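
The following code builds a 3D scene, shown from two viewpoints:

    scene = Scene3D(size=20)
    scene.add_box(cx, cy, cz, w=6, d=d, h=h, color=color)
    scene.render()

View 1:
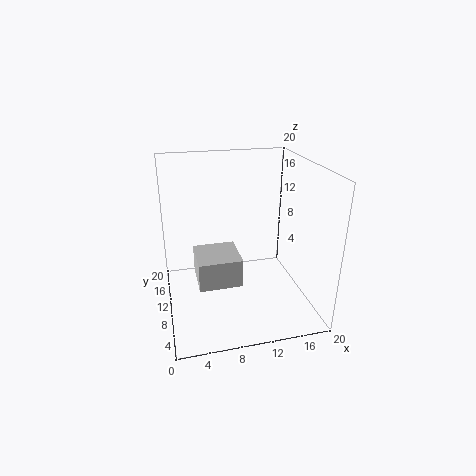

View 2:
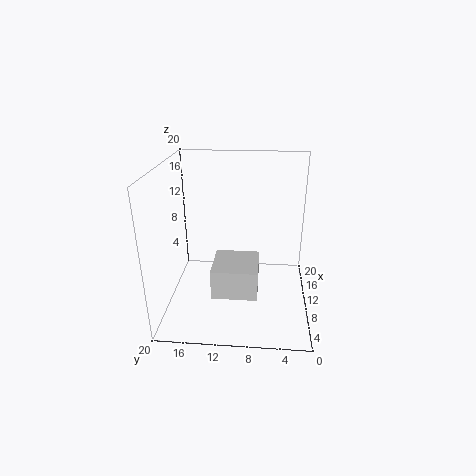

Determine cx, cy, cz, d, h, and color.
cx = 4
cy = 7
cz = 4
d = 6
h = 4
color = 'lightgray'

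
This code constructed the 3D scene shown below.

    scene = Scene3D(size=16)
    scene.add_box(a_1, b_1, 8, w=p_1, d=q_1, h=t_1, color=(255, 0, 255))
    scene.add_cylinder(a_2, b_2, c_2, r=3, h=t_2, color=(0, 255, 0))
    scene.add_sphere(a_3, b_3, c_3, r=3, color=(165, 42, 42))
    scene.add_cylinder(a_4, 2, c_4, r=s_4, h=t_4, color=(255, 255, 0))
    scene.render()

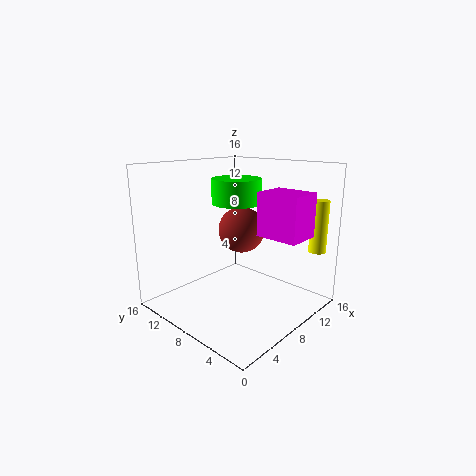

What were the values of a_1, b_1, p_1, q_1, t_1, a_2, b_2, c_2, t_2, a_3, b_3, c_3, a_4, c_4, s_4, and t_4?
a_1 = 10; b_1 = 2; p_1 = 4; q_1 = 5; t_1 = 5; a_2 = 11; b_2 = 11; c_2 = 11; t_2 = 3; a_3 = 13; b_3 = 12; c_3 = 7; a_4 = 15; c_4 = 6; s_4 = 1; t_4 = 6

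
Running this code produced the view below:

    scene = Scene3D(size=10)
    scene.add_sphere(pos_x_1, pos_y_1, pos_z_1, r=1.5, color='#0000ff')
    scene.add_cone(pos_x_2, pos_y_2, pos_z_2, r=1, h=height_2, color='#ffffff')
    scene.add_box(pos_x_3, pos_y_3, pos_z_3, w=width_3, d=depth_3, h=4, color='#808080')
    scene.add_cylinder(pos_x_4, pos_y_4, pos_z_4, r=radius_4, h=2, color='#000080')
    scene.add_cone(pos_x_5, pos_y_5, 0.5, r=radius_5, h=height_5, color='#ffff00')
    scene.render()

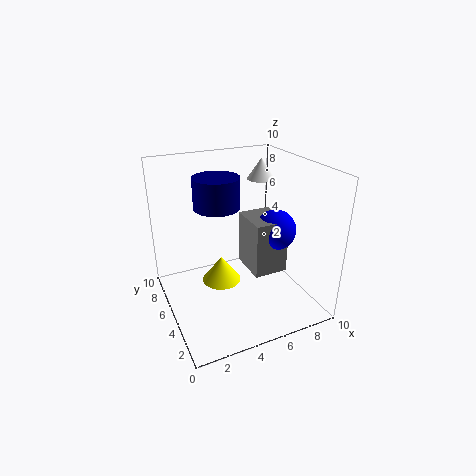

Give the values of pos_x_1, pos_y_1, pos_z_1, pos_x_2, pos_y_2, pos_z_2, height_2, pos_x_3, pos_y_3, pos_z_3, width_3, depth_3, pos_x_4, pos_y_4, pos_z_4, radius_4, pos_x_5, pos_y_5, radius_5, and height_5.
pos_x_1 = 8; pos_y_1 = 5; pos_z_1 = 5; pos_x_2 = 7.5; pos_y_2 = 6.5; pos_z_2 = 8.5; height_2 = 1.5; pos_x_3 = 6; pos_y_3 = 4; pos_z_3 = 2; width_3 = 2.5; depth_3 = 3; pos_x_4 = 3.5; pos_y_4 = 5; pos_z_4 = 7.5; radius_4 = 1.5; pos_x_5 = 4.5; pos_y_5 = 7; radius_5 = 1.5; height_5 = 2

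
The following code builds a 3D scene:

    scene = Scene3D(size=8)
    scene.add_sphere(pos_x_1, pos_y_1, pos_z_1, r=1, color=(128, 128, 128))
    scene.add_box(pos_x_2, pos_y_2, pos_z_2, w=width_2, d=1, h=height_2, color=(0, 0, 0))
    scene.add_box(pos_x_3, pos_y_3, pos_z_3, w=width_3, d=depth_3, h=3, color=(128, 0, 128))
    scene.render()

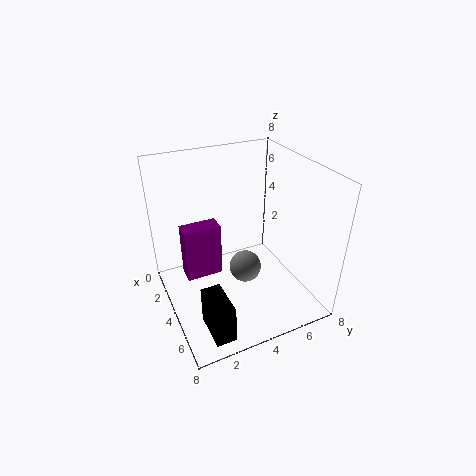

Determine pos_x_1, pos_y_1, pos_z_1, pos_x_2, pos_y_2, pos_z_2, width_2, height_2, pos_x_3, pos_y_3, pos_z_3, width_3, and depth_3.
pos_x_1 = 3, pos_y_1 = 5, pos_z_1 = 1, pos_x_2 = 6, pos_y_2 = 1, pos_z_2 = 1, width_2 = 2, height_2 = 2, pos_x_3 = 3, pos_y_3 = 1, pos_z_3 = 2, width_3 = 1, depth_3 = 2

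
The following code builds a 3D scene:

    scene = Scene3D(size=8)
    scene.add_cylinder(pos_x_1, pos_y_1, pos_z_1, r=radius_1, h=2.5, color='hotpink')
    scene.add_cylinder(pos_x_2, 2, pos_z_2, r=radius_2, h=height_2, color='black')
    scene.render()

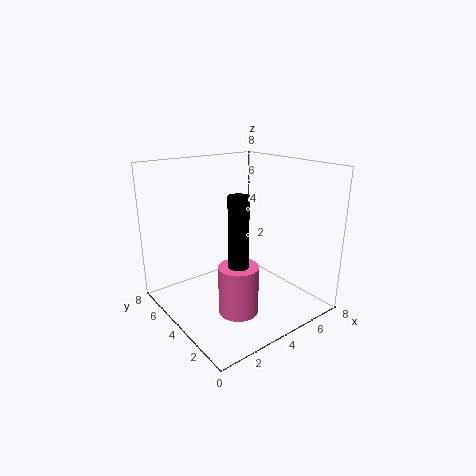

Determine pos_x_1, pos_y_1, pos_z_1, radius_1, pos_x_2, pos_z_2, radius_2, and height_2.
pos_x_1 = 2.5, pos_y_1 = 2, pos_z_1 = 1, radius_1 = 1, pos_x_2 = 2.5, pos_z_2 = 3, radius_2 = 0.5, height_2 = 4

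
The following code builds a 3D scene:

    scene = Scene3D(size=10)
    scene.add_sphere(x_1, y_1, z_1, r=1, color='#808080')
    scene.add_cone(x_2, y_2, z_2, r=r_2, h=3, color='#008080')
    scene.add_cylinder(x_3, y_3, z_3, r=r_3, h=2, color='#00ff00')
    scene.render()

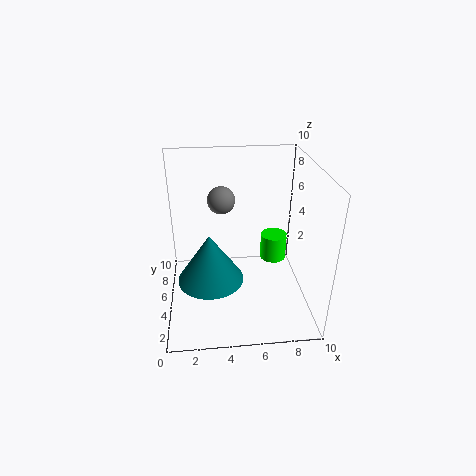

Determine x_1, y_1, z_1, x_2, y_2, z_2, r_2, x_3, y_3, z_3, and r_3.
x_1 = 4; y_1 = 7; z_1 = 7; x_2 = 3; y_2 = 2; z_2 = 4; r_2 = 2; x_3 = 8; y_3 = 7; z_3 = 2; r_3 = 1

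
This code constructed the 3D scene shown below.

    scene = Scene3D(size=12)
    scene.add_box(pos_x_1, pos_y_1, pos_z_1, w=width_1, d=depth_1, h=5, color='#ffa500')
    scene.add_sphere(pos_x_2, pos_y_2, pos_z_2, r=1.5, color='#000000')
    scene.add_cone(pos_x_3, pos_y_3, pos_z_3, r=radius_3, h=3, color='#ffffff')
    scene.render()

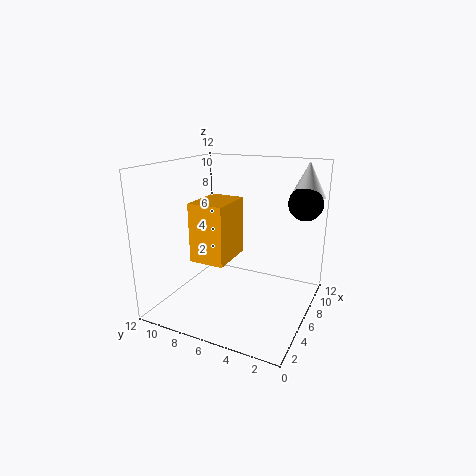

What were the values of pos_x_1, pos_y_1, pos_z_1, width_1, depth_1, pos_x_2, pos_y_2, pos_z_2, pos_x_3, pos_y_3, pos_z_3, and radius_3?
pos_x_1 = 4
pos_y_1 = 6.5
pos_z_1 = 4
width_1 = 4
depth_1 = 3
pos_x_2 = 10
pos_y_2 = 1.5
pos_z_2 = 8.5
pos_x_3 = 10.5
pos_y_3 = 1.5
pos_z_3 = 9
radius_3 = 1.5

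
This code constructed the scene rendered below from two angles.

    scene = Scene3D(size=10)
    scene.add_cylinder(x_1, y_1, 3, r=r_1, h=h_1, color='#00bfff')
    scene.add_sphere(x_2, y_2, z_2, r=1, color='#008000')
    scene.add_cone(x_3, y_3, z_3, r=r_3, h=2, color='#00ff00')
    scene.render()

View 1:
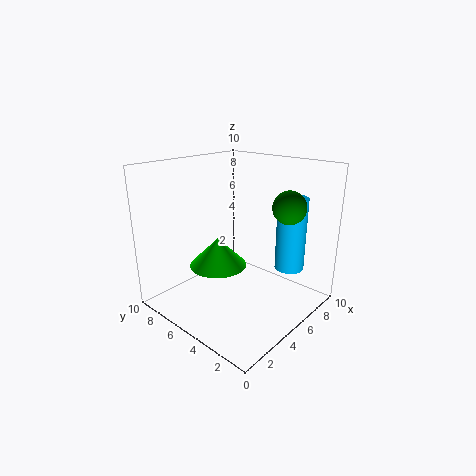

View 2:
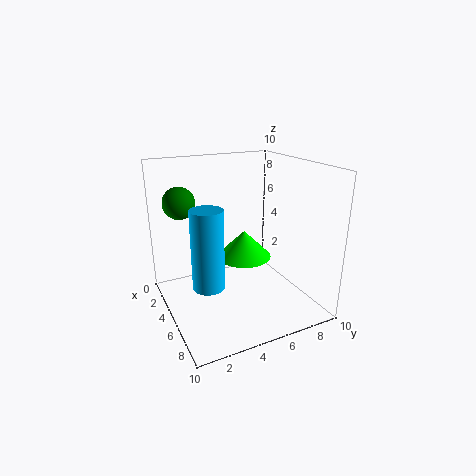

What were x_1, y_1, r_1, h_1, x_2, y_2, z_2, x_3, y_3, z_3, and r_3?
x_1 = 7; y_1 = 2; r_1 = 1; h_1 = 5; x_2 = 5; y_2 = 1; z_2 = 8; x_3 = 4; y_3 = 6; z_3 = 3; r_3 = 2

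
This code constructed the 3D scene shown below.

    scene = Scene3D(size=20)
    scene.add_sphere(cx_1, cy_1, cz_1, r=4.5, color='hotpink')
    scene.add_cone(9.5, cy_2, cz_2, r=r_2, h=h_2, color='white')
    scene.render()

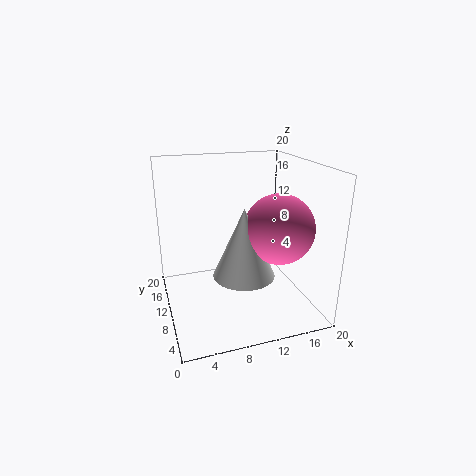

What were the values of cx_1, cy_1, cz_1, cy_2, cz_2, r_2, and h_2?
cx_1 = 14; cy_1 = 5.5; cz_1 = 12.5; cy_2 = 6; cz_2 = 6.5; r_2 = 4; h_2 = 9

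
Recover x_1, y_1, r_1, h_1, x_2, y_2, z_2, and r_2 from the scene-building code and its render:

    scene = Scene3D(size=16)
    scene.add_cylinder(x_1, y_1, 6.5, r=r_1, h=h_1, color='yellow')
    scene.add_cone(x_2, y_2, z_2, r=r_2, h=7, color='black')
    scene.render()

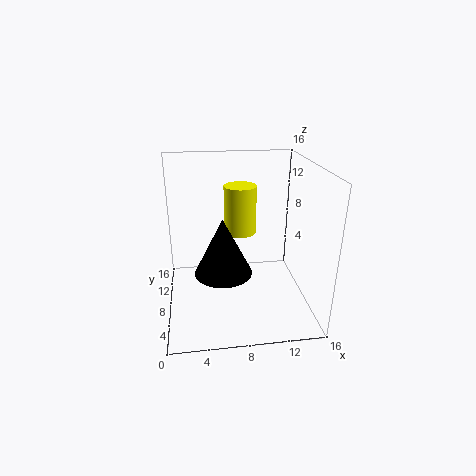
x_1 = 9; y_1 = 13; r_1 = 2; h_1 = 6; x_2 = 6.5; y_2 = 10; z_2 = 2.5; r_2 = 3.5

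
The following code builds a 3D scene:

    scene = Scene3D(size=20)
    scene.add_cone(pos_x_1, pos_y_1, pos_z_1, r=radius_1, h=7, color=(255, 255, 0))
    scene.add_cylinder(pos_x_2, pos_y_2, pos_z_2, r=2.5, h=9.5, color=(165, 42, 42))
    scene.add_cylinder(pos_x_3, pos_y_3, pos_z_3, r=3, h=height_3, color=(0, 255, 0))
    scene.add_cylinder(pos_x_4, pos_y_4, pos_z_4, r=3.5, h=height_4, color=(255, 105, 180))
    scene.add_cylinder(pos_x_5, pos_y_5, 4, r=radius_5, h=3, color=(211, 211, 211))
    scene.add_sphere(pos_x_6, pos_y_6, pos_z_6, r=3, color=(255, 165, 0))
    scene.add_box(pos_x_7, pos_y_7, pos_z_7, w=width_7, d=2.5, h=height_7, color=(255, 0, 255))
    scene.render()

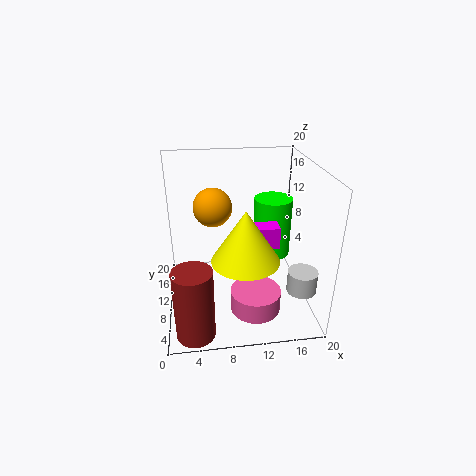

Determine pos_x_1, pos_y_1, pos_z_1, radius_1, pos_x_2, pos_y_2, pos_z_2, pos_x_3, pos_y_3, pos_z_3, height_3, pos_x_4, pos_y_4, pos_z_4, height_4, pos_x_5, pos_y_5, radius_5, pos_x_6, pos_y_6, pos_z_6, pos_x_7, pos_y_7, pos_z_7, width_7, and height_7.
pos_x_1 = 10.5; pos_y_1 = 6.5; pos_z_1 = 8.5; radius_1 = 4.5; pos_x_2 = 3.5; pos_y_2 = 2.5; pos_z_2 = 0.5; pos_x_3 = 16.5; pos_y_3 = 16.5; pos_z_3 = 3.5; height_3 = 9.5; pos_x_4 = 12; pos_y_4 = 6.5; pos_z_4 = 0.5; height_4 = 3; pos_x_5 = 18; pos_y_5 = 5; radius_5 = 2; pos_x_6 = 7; pos_y_6 = 16.5; pos_z_6 = 12; pos_x_7 = 10.5; pos_y_7 = 8; pos_z_7 = 9; width_7 = 5; height_7 = 3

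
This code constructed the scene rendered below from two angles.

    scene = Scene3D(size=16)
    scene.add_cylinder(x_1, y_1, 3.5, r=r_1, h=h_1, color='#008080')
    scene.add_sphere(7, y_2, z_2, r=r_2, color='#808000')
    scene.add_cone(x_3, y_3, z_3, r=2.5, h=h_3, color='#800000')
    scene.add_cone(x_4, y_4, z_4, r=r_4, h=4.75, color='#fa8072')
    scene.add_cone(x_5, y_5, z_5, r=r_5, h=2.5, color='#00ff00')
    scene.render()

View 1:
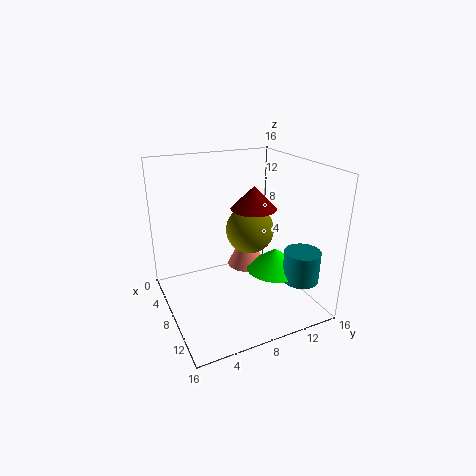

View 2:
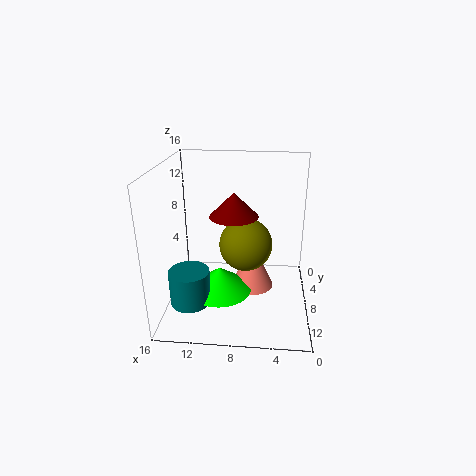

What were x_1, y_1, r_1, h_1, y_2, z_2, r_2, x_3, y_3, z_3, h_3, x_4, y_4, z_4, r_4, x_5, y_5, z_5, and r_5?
x_1 = 12.25
y_1 = 13.75
r_1 = 2
h_1 = 3.5
y_2 = 10
z_2 = 8.25
r_2 = 2.75
x_3 = 8.25
y_3 = 9.75
z_3 = 11.25
h_3 = 2.5
x_4 = 6.25
y_4 = 10
z_4 = 3.5
r_4 = 2.25
x_5 = 9.5
y_5 = 12
z_5 = 4
r_5 = 3.25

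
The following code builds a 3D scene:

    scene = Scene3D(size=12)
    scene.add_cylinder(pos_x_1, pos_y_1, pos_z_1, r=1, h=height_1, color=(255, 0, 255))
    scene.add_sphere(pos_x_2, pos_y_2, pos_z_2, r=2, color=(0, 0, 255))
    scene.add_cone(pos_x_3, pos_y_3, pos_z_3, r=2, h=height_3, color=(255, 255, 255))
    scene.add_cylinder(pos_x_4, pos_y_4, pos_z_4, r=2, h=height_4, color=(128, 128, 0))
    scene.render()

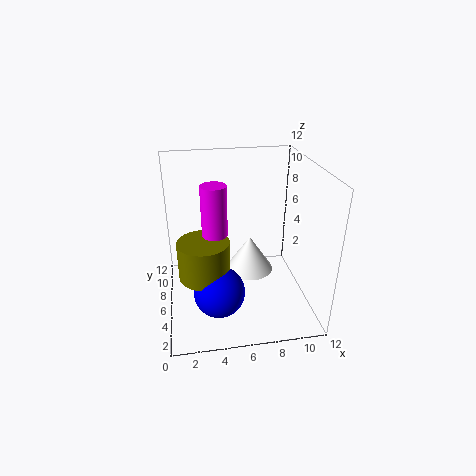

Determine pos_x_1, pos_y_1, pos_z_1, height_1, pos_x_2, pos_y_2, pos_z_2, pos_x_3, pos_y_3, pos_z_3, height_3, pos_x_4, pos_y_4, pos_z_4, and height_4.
pos_x_1 = 4; pos_y_1 = 5; pos_z_1 = 7; height_1 = 4; pos_x_2 = 4; pos_y_2 = 3; pos_z_2 = 3; pos_x_3 = 7; pos_y_3 = 6; pos_z_3 = 3; height_3 = 3; pos_x_4 = 3; pos_y_4 = 4; pos_z_4 = 4; height_4 = 3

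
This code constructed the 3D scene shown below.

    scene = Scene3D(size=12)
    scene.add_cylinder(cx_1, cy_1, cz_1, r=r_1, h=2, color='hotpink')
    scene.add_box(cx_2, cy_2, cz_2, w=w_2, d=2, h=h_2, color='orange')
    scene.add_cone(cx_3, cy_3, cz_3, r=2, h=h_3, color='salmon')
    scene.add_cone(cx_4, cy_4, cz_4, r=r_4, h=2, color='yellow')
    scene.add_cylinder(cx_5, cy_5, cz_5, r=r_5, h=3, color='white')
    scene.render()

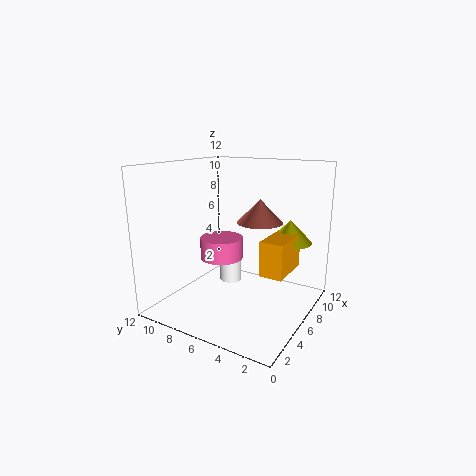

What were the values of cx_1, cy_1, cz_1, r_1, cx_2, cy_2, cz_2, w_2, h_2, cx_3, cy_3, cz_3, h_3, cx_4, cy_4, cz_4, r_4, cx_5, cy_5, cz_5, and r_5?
cx_1 = 8, cy_1 = 9, cz_1 = 3, r_1 = 2, cx_2 = 6, cy_2 = 2, cz_2 = 3, w_2 = 4, h_2 = 3, cx_3 = 8, cy_3 = 5, cz_3 = 7, h_3 = 2, cx_4 = 10, cy_4 = 3, cz_4 = 5, r_4 = 2, cx_5 = 8, cy_5 = 8, cz_5 = 1, r_5 = 1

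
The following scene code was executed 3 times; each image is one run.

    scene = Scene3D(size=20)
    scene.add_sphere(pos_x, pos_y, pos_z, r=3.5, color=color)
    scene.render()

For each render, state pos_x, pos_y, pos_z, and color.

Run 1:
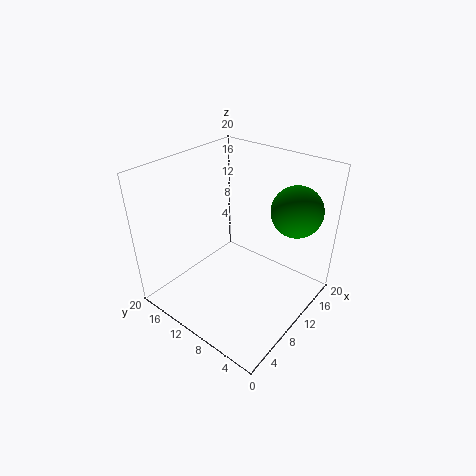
pos_x = 15; pos_y = 4; pos_z = 14; color = 'green'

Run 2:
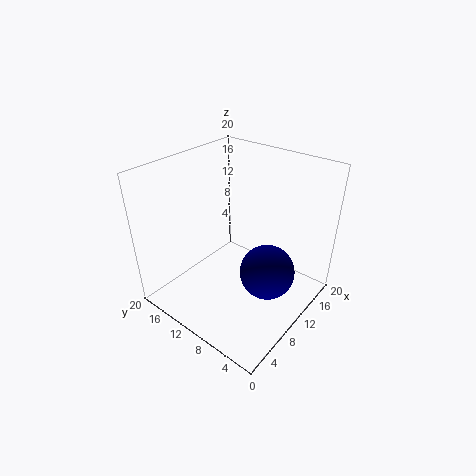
pos_x = 8.5; pos_y = 4; pos_z = 8; color = 'navy'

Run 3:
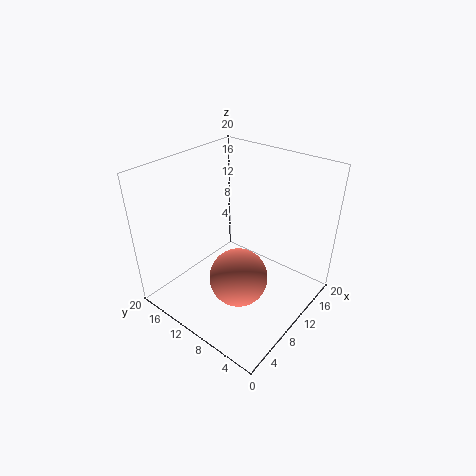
pos_x = 4.5; pos_y = 5.5; pos_z = 9; color = 'salmon'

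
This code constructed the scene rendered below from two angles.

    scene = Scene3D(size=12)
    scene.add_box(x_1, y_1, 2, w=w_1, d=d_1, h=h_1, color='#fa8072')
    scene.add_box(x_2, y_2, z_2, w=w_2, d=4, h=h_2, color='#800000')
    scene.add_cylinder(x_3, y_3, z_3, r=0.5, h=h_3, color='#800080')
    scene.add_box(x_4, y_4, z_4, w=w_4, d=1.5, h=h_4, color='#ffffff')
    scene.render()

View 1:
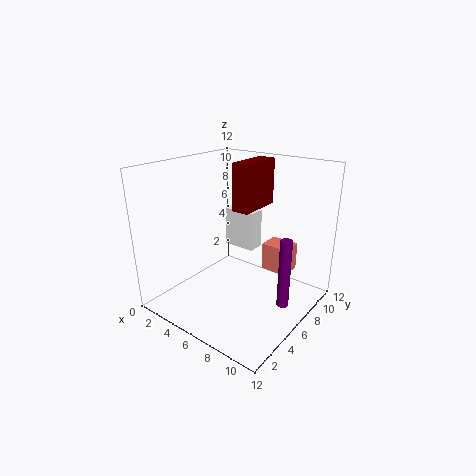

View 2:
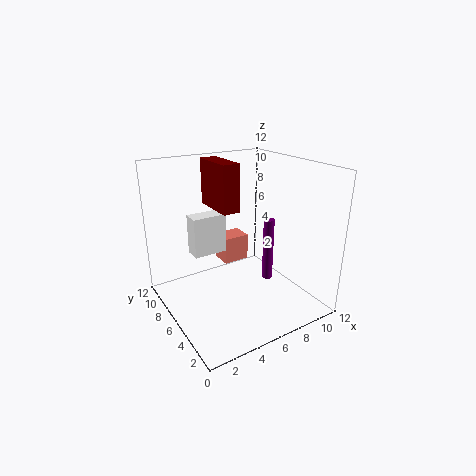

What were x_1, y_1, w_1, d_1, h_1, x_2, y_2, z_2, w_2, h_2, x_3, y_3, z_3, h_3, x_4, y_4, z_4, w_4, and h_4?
x_1 = 6.5; y_1 = 9; w_1 = 2.5; d_1 = 2; h_1 = 2.5; x_2 = 5; y_2 = 6.5; z_2 = 8; w_2 = 1.5; h_2 = 4; x_3 = 10; y_3 = 7; z_3 = 0.5; h_3 = 6; x_4 = 3; y_4 = 8; z_4 = 4; w_4 = 3; h_4 = 3.5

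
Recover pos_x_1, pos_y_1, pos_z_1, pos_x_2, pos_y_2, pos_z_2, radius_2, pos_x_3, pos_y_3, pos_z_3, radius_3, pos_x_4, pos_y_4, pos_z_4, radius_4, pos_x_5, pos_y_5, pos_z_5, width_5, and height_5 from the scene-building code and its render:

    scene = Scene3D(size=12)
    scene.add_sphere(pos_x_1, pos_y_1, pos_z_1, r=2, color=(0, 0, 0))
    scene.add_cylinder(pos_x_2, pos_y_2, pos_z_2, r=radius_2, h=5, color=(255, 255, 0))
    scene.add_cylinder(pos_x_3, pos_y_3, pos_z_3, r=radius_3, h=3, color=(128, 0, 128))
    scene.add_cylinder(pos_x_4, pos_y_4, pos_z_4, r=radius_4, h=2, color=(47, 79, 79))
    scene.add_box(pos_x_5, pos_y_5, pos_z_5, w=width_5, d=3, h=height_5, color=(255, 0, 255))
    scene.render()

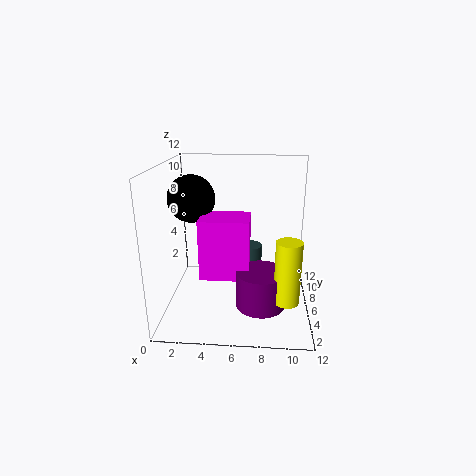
pos_x_1 = 2
pos_y_1 = 7
pos_z_1 = 9
pos_x_2 = 10
pos_y_2 = 3
pos_z_2 = 2
radius_2 = 1
pos_x_3 = 8
pos_y_3 = 4
pos_z_3 = 1
radius_3 = 2
pos_x_4 = 7
pos_y_4 = 7
pos_z_4 = 3
radius_4 = 1
pos_x_5 = 3
pos_y_5 = 4
pos_z_5 = 3
width_5 = 4
height_5 = 5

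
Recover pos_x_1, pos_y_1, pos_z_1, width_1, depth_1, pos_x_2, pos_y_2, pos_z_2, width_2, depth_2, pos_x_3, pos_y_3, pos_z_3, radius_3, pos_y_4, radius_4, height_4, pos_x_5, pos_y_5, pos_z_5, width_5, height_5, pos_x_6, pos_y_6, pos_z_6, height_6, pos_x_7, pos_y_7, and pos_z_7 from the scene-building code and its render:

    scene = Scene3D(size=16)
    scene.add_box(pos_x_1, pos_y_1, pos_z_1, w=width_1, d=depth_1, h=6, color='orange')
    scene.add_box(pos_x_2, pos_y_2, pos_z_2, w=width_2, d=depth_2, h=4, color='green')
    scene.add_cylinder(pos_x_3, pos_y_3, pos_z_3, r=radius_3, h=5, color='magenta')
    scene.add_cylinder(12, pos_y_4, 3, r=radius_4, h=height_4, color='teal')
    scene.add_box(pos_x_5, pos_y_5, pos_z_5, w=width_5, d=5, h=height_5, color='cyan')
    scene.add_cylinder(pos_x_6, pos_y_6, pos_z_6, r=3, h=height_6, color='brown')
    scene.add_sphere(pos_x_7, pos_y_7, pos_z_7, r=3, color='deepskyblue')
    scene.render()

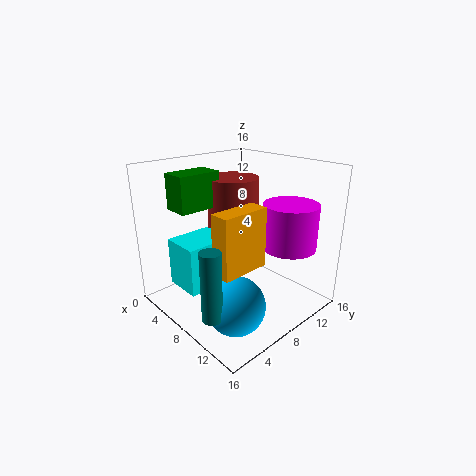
pos_x_1 = 11; pos_y_1 = 2; pos_z_1 = 7; width_1 = 2; depth_1 = 5; pos_x_2 = 2; pos_y_2 = 3; pos_z_2 = 11; width_2 = 3; depth_2 = 5; pos_x_3 = 12; pos_y_3 = 12; pos_z_3 = 7; radius_3 = 3; pos_y_4 = 1; radius_4 = 1; height_4 = 7; pos_x_5 = 5; pos_y_5 = 1; pos_z_5 = 4; width_5 = 4; height_5 = 5; pos_x_6 = 5; pos_y_6 = 10; pos_z_6 = 6; height_6 = 8; pos_x_7 = 12; pos_y_7 = 4; pos_z_7 = 3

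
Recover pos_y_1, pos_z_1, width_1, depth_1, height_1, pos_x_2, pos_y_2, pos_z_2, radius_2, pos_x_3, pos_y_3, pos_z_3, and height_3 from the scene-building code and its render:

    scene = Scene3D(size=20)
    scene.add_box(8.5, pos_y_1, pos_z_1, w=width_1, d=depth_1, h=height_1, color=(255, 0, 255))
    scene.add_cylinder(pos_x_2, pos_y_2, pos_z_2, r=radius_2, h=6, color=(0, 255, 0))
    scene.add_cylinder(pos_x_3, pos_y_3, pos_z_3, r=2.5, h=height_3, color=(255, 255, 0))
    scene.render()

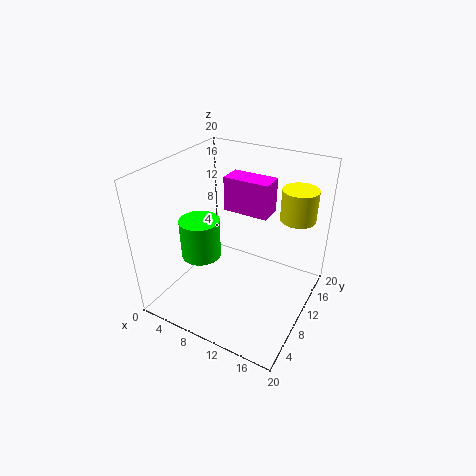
pos_y_1 = 9; pos_z_1 = 14.5; width_1 = 6; depth_1 = 3; height_1 = 4.5; pos_x_2 = 3.5; pos_y_2 = 10; pos_z_2 = 5; radius_2 = 3; pos_x_3 = 16.5; pos_y_3 = 15.5; pos_z_3 = 12; height_3 = 4.5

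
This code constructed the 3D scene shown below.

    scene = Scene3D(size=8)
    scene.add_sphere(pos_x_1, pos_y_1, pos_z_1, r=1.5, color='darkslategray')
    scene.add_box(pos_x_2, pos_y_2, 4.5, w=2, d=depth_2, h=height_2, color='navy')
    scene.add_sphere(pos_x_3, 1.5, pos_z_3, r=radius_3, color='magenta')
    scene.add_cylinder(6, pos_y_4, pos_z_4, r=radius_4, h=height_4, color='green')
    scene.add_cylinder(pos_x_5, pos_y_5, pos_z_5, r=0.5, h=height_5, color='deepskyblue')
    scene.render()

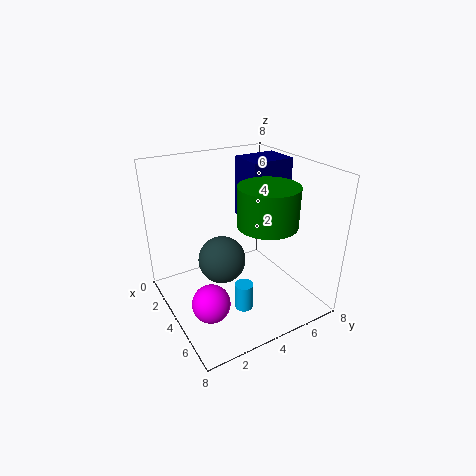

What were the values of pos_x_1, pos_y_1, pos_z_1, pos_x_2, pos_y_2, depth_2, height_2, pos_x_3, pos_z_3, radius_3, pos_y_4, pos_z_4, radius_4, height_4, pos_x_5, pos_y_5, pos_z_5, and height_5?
pos_x_1 = 2, pos_y_1 = 4, pos_z_1 = 1.5, pos_x_2 = 2, pos_y_2 = 5, depth_2 = 2.5, height_2 = 3.5, pos_x_3 = 5.5, pos_z_3 = 1.5, radius_3 = 1, pos_y_4 = 4.5, pos_z_4 = 5.5, radius_4 = 1.5, height_4 = 2, pos_x_5 = 5.5, pos_y_5 = 3.5, pos_z_5 = 0.5, height_5 = 1.5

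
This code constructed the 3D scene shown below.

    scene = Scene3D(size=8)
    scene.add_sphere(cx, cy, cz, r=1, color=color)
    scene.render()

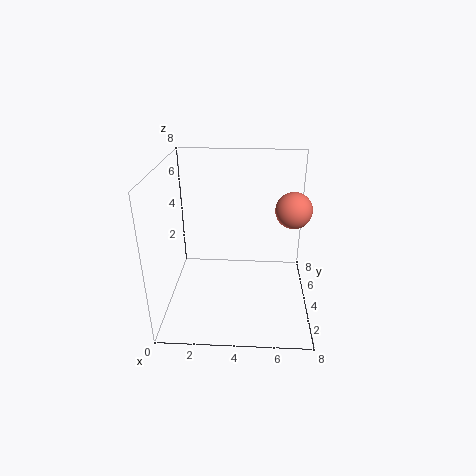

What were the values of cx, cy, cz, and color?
cx = 7, cy = 4.5, cz = 5.5, color = 'salmon'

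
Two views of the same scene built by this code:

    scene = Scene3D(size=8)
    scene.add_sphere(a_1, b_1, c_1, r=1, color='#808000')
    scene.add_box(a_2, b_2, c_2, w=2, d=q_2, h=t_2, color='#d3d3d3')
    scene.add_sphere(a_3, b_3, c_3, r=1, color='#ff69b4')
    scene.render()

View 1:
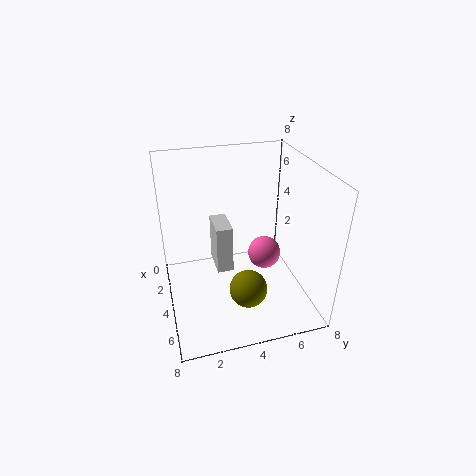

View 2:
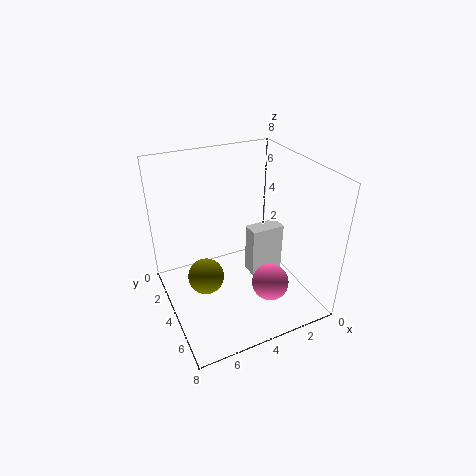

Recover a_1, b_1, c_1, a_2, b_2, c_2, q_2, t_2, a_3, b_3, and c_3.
a_1 = 6
b_1 = 4
c_1 = 2
a_2 = 1
b_2 = 3
c_2 = 1
q_2 = 1
t_2 = 3
a_3 = 3
b_3 = 6
c_3 = 2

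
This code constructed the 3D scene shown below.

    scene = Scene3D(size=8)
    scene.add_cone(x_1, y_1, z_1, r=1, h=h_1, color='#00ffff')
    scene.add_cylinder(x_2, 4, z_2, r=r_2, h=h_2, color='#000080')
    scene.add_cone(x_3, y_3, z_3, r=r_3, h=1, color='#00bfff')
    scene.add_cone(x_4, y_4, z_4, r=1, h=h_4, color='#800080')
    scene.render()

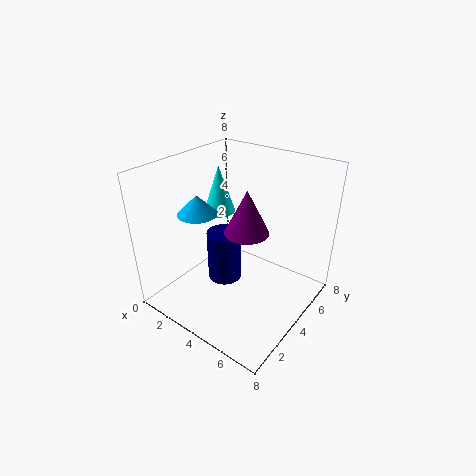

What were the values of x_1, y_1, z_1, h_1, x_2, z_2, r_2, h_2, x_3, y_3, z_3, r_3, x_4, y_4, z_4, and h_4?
x_1 = 1
y_1 = 6
z_1 = 4
h_1 = 3
x_2 = 3
z_2 = 1
r_2 = 1
h_2 = 3
x_3 = 3
y_3 = 2
z_3 = 6
r_3 = 1
x_4 = 6
y_4 = 2
z_4 = 6
h_4 = 2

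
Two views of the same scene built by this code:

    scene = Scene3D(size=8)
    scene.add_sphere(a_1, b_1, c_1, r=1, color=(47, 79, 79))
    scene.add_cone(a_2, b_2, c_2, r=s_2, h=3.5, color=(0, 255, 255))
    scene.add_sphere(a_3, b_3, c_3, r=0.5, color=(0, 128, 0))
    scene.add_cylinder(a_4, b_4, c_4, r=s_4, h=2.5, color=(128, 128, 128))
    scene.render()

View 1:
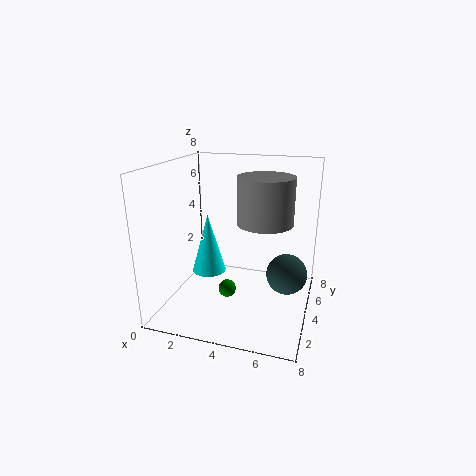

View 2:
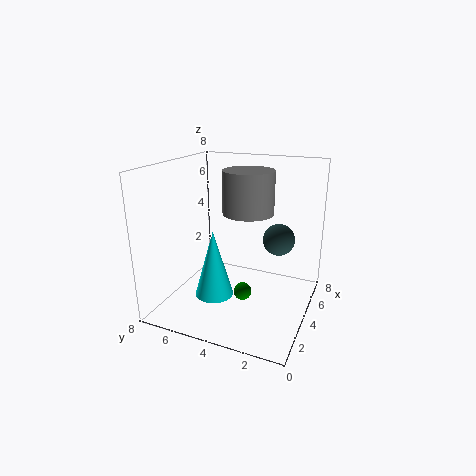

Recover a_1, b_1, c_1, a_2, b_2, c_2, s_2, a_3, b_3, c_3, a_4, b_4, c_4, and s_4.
a_1 = 7, b_1 = 2.5, c_1 = 3, a_2 = 2, b_2 = 4.5, c_2 = 1.5, s_2 = 1, a_3 = 3.5, b_3 = 3.5, c_3 = 1, a_4 = 5.5, b_4 = 4, c_4 = 5, s_4 = 1.5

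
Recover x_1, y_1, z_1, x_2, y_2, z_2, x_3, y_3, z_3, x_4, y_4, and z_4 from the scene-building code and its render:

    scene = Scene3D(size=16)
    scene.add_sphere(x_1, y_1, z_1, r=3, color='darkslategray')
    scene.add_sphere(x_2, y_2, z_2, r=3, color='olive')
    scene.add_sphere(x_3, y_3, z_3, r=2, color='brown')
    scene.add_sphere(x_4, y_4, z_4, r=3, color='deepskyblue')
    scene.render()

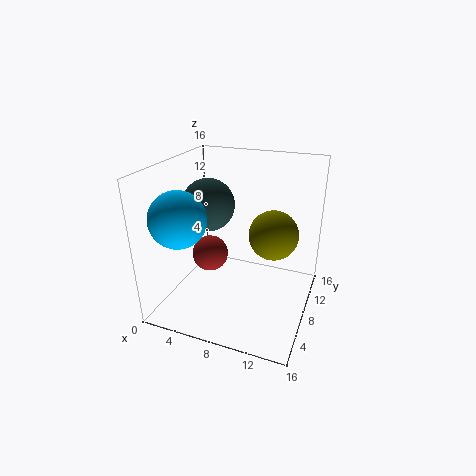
x_1 = 4, y_1 = 9, z_1 = 11, x_2 = 11, y_2 = 12, z_2 = 7, x_3 = 5, y_3 = 7, z_3 = 6, x_4 = 3, y_4 = 4, z_4 = 11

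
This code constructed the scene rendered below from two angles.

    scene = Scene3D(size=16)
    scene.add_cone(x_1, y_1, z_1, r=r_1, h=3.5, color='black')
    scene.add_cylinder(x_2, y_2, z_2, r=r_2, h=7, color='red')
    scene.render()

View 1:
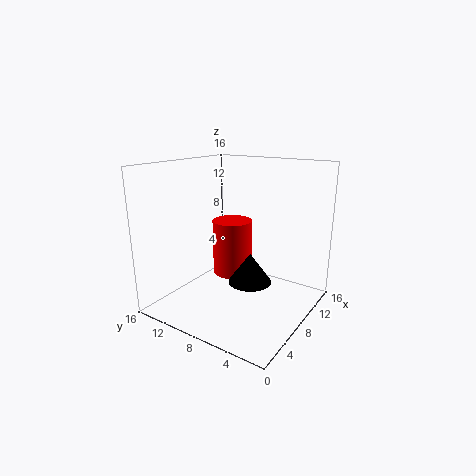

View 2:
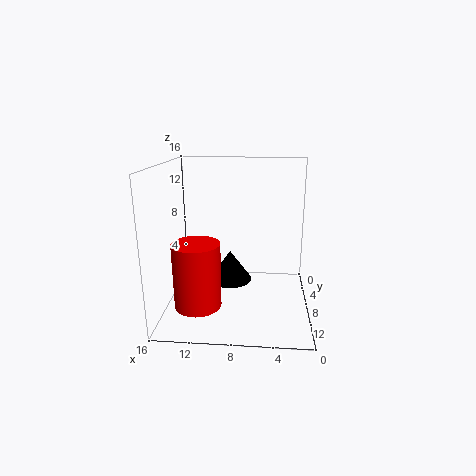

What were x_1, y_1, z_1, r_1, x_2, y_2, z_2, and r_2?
x_1 = 9; y_1 = 7; z_1 = 2.5; r_1 = 2.5; x_2 = 12; y_2 = 11.5; z_2 = 1.5; r_2 = 2.5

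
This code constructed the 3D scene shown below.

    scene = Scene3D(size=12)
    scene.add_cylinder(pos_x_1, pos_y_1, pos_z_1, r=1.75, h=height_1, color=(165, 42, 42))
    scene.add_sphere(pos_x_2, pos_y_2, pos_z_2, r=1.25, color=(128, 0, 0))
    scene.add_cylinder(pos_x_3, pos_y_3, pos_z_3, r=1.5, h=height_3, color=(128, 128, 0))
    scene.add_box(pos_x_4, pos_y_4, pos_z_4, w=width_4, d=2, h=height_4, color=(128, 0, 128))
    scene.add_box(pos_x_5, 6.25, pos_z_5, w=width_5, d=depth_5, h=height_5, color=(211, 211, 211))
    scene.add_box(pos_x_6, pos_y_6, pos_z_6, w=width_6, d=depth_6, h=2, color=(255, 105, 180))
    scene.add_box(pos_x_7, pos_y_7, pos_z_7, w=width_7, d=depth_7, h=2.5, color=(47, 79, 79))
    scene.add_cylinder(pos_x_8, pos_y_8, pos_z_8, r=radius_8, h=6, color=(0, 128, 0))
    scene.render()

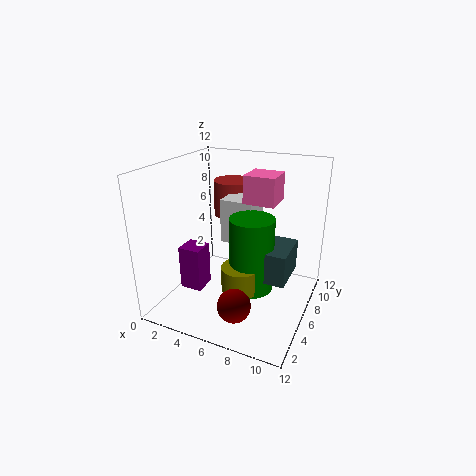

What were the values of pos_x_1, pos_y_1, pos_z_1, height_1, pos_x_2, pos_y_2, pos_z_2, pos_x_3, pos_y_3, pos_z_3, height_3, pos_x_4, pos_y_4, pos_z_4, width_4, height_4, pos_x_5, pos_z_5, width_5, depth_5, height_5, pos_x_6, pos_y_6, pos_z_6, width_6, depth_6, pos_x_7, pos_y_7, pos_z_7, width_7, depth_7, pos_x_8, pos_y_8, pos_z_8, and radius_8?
pos_x_1 = 3.75, pos_y_1 = 9.75, pos_z_1 = 6.5, height_1 = 3.25, pos_x_2 = 7.75, pos_y_2 = 1.5, pos_z_2 = 2.75, pos_x_3 = 7.25, pos_y_3 = 3.75, pos_z_3 = 2.75, height_3 = 2, pos_x_4 = 0.75, pos_y_4 = 4.75, pos_z_4 = 0.5, width_4 = 2, height_4 = 4, pos_x_5 = 4.25, pos_z_5 = 5.25, width_5 = 2.75, depth_5 = 2.75, height_5 = 3.75, pos_x_6 = 7.5, pos_y_6 = 3.5, pos_z_6 = 10, width_6 = 2.25, depth_6 = 2.25, pos_x_7 = 8.5, pos_y_7 = 3.75, pos_z_7 = 3.75, width_7 = 2.25, depth_7 = 3.5, pos_x_8 = 7.75, pos_y_8 = 4.75, pos_z_8 = 2.5, radius_8 = 1.75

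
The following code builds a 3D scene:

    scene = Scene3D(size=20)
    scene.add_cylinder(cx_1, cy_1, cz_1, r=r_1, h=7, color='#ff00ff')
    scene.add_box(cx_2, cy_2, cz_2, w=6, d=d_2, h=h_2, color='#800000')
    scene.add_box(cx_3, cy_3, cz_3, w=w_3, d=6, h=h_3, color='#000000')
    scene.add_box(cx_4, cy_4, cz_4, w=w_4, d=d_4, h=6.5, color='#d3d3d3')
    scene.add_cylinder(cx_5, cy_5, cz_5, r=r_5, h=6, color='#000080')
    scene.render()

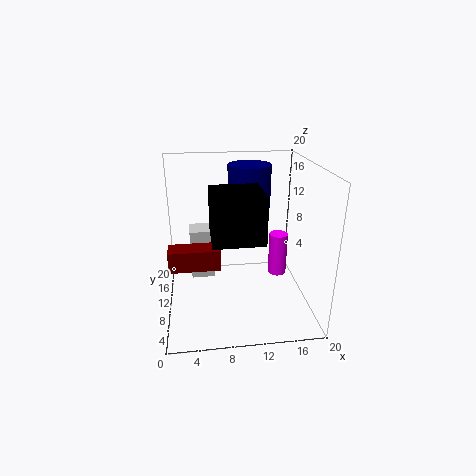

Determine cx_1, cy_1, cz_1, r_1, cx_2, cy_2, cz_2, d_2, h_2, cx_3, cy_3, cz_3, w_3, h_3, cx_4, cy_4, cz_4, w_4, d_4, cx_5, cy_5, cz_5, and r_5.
cx_1 = 17.5; cy_1 = 16; cz_1 = 0.5; r_1 = 1.5; cx_2 = 1; cy_2 = 2.5; cz_2 = 9.5; d_2 = 2.5; h_2 = 2.5; cx_3 = 6; cy_3 = 1; cz_3 = 13; w_3 = 6; h_3 = 5.5; cx_4 = 3.5; cy_4 = 7; cz_4 = 6; w_4 = 3; d_4 = 3; cx_5 = 12; cy_5 = 13; cz_5 = 13.5; r_5 = 3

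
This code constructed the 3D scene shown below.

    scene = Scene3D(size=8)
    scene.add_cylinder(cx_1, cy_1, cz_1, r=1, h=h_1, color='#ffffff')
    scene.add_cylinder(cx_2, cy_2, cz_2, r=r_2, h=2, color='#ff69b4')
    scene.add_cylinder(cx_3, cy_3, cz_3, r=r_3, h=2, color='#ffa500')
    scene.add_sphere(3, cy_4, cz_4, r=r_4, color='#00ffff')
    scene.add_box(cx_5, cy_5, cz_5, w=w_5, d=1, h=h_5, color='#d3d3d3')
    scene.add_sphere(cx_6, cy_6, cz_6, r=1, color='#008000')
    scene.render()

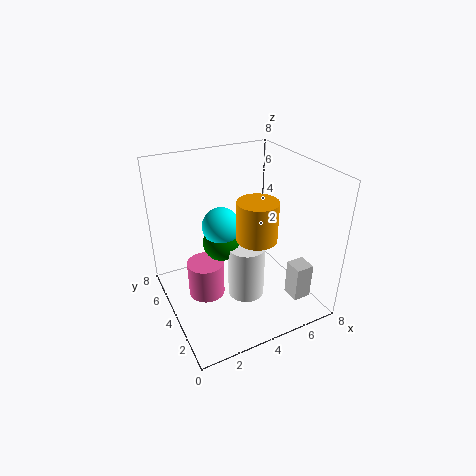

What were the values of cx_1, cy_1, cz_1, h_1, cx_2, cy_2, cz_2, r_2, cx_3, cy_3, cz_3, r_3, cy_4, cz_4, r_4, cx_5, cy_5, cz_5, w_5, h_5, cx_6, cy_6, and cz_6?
cx_1 = 4; cy_1 = 3; cz_1 = 1; h_1 = 3; cx_2 = 2; cy_2 = 4; cz_2 = 1; r_2 = 1; cx_3 = 4; cy_3 = 2; cz_3 = 5; r_3 = 1; cy_4 = 4; cz_4 = 5; r_4 = 1; cx_5 = 6; cy_5 = 1; cz_5 = 1; w_5 = 1; h_5 = 2; cx_6 = 3; cy_6 = 4; cz_6 = 4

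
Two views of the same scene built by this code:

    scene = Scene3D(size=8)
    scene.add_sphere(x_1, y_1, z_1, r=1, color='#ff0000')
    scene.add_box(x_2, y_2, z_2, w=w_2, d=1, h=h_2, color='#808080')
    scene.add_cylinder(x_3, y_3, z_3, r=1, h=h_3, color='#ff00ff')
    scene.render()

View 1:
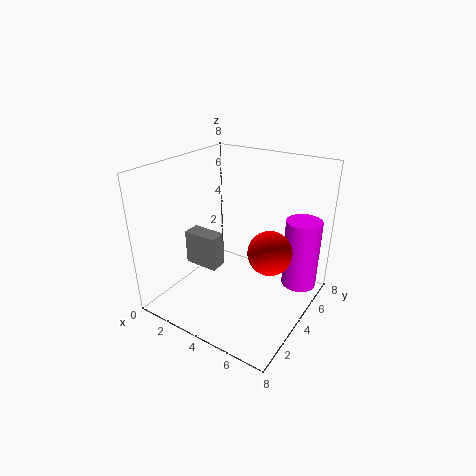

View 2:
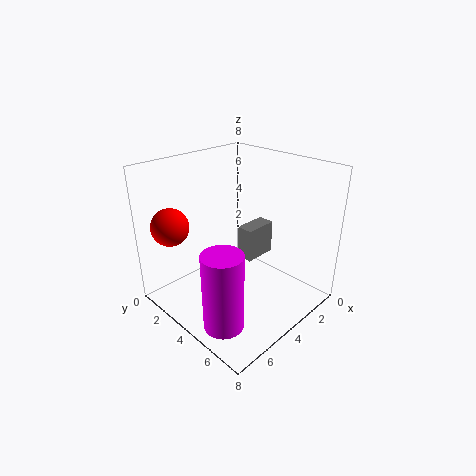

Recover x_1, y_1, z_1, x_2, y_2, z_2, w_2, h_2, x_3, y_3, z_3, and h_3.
x_1 = 7; y_1 = 2; z_1 = 5; x_2 = 1; y_2 = 3; z_2 = 2; w_2 = 2; h_2 = 2; x_3 = 7; y_3 = 6; z_3 = 1; h_3 = 4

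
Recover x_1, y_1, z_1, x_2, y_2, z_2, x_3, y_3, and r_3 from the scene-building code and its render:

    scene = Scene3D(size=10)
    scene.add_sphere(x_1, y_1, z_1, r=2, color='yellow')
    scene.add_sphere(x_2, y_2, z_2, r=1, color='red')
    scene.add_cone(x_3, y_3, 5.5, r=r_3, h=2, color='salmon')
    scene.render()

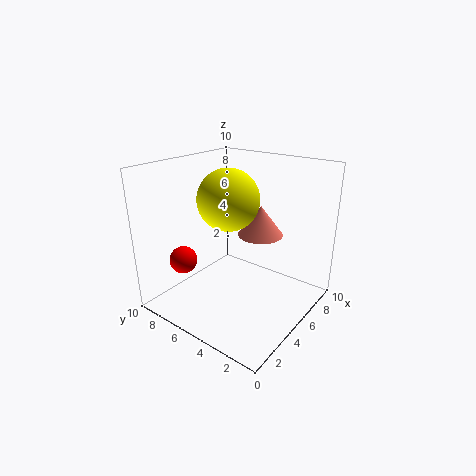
x_1 = 4; y_1 = 5; z_1 = 8; x_2 = 3; y_2 = 8.5; z_2 = 3; x_3 = 5.5; y_3 = 3.5; r_3 = 1.5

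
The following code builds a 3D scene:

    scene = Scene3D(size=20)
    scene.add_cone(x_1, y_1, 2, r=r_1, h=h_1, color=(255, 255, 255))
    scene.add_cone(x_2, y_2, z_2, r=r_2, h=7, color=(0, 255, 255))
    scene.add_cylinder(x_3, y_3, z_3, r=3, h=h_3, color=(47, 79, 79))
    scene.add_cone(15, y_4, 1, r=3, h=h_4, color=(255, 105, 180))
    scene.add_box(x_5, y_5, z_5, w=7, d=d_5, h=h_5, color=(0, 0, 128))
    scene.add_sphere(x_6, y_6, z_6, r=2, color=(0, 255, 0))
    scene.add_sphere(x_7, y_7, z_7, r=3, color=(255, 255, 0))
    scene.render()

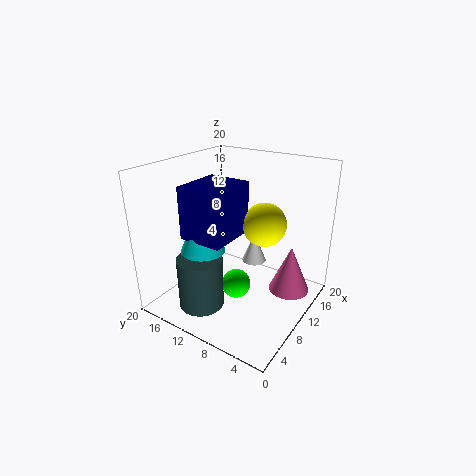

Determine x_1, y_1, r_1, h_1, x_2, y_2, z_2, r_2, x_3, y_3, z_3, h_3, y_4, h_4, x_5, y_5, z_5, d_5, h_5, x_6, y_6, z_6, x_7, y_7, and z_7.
x_1 = 18; y_1 = 12; r_1 = 2; h_1 = 5; x_2 = 6; y_2 = 13; z_2 = 9; r_2 = 3; x_3 = 4; y_3 = 12; z_3 = 2; h_3 = 7; y_4 = 4; h_4 = 7; x_5 = 4; y_5 = 9; z_5 = 11; d_5 = 6; h_5 = 7; x_6 = 8; y_6 = 9; z_6 = 4; x_7 = 12; y_7 = 7; z_7 = 12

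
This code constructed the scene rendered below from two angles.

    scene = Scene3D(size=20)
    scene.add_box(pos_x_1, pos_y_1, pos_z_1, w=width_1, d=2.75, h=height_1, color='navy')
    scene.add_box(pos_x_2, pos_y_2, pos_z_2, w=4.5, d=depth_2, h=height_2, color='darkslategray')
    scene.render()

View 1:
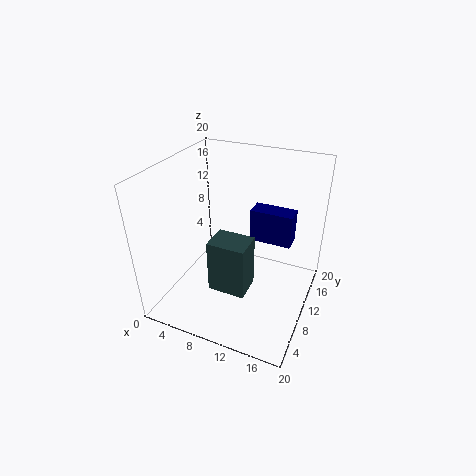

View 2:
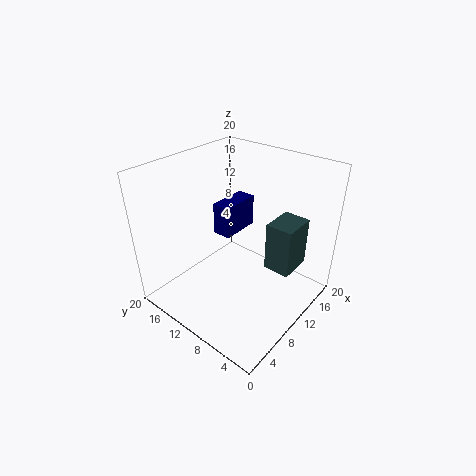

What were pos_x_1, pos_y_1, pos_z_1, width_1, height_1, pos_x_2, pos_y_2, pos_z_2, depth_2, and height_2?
pos_x_1 = 10.75
pos_y_1 = 12.5
pos_z_1 = 8.5
width_1 = 6
height_1 = 4.75
pos_x_2 = 9.75
pos_y_2 = 1.75
pos_z_2 = 7.5
depth_2 = 3.5
height_2 = 6.5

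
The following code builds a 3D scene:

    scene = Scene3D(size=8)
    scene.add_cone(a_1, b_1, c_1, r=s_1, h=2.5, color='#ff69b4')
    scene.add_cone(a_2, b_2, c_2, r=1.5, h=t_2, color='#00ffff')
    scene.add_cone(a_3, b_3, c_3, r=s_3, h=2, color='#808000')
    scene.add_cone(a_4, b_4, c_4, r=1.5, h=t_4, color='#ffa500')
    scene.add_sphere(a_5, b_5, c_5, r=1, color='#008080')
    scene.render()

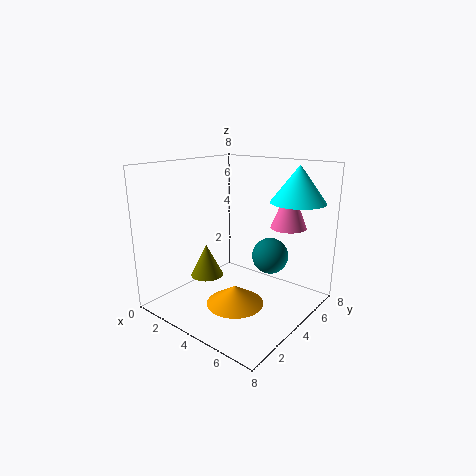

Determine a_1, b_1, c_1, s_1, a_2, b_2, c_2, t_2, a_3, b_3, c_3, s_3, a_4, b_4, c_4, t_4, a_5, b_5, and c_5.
a_1 = 6; b_1 = 6; c_1 = 4.5; s_1 = 1; a_2 = 6.5; b_2 = 6; c_2 = 6; t_2 = 2; a_3 = 1.5; b_3 = 4; c_3 = 1; s_3 = 1; a_4 = 5; b_4 = 2.5; c_4 = 1; t_4 = 1; a_5 = 5.5; b_5 = 5; c_5 = 3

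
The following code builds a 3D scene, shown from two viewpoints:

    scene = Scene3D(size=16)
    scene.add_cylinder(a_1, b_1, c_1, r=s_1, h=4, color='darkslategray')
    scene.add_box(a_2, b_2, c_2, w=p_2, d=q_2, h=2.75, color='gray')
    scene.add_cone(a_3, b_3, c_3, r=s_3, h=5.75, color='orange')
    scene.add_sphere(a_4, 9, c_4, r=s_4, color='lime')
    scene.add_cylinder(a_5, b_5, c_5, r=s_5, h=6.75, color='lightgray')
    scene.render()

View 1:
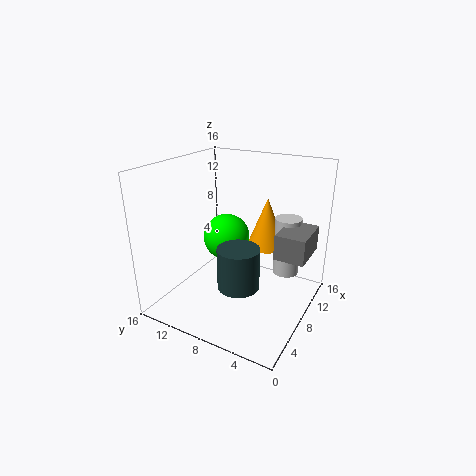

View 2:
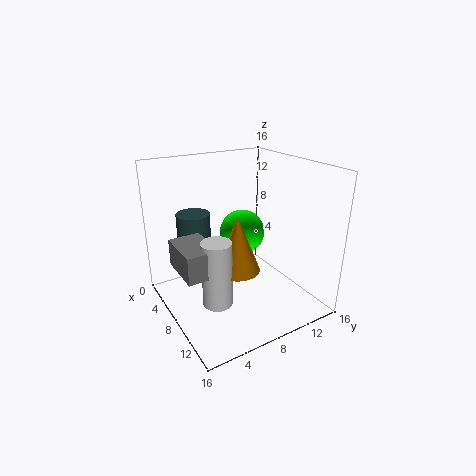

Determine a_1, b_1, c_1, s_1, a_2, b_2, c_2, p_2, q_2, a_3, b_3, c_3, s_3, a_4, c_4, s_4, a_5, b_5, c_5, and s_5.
a_1 = 2.75
b_1 = 5
c_1 = 5.75
s_1 = 2
a_2 = 7.5
b_2 = 0.25
c_2 = 6.75
p_2 = 4.75
q_2 = 3.25
a_3 = 11.25
b_3 = 6
c_3 = 6.25
s_3 = 2.25
a_4 = 7.25
c_4 = 8.25
s_4 = 2.5
a_5 = 11.5
b_5 = 3.5
c_5 = 3.25
s_5 = 1.5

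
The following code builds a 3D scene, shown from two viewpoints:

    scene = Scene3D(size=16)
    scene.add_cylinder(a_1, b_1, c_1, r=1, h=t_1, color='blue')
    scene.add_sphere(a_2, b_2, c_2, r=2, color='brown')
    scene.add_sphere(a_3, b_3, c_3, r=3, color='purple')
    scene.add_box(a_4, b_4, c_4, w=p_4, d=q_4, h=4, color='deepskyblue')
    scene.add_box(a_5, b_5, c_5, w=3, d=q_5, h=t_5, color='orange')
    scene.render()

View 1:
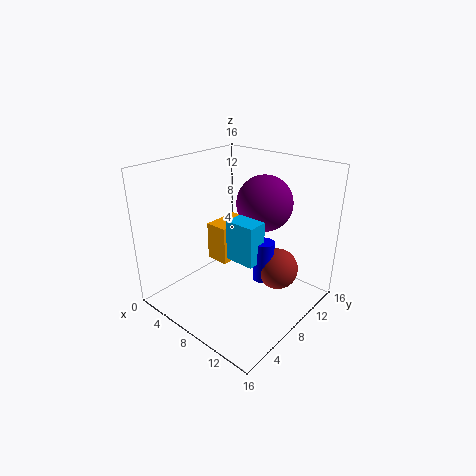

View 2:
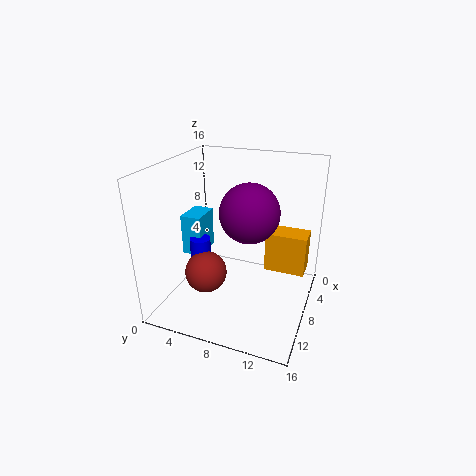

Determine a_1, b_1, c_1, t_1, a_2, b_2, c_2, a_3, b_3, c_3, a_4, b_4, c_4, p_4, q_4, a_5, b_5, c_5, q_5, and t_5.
a_1 = 13; b_1 = 6; c_1 = 6; t_1 = 4; a_2 = 14; b_2 = 7; c_2 = 7; a_3 = 10; b_3 = 10; c_3 = 12; a_4 = 10; b_4 = 4; c_4 = 8; p_4 = 3; q_4 = 2; a_5 = 1; b_5 = 10; c_5 = 2; q_5 = 5; t_5 = 5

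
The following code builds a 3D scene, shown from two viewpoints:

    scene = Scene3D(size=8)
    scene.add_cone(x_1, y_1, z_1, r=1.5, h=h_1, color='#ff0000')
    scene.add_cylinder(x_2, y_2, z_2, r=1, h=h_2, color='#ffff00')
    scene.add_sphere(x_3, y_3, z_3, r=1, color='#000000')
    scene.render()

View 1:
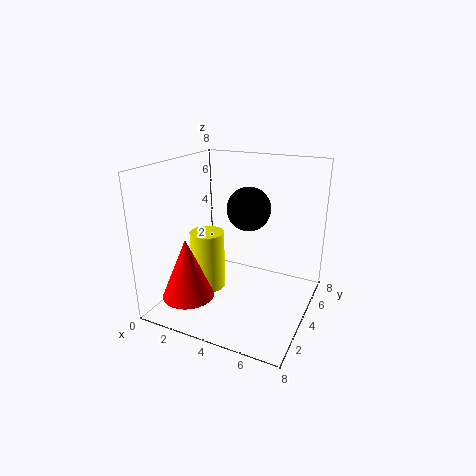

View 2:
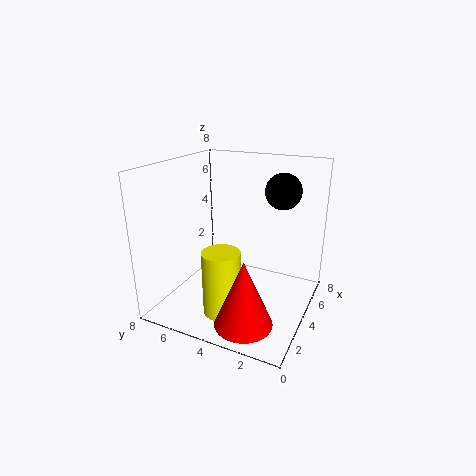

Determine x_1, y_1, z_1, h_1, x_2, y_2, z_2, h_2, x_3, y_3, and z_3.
x_1 = 1.5
y_1 = 2.5
z_1 = 0.5
h_1 = 3.5
x_2 = 2
y_2 = 4
z_2 = 0.5
h_2 = 3.5
x_3 = 5.5
y_3 = 2
z_3 = 6.5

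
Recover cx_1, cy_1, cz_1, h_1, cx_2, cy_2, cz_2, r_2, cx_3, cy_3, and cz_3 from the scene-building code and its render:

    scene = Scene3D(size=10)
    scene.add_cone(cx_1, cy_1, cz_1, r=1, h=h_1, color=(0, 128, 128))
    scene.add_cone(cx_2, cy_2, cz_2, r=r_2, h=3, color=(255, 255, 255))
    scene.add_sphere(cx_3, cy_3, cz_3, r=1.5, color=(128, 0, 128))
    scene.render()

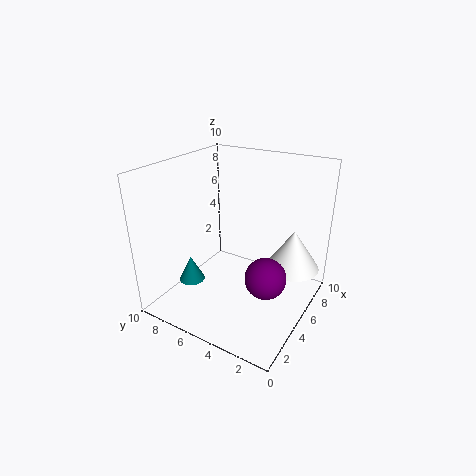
cx_1 = 4.5; cy_1 = 9; cz_1 = 0.5; h_1 = 2; cx_2 = 8; cy_2 = 2; cz_2 = 2; r_2 = 2; cx_3 = 5.5; cy_3 = 3; cz_3 = 2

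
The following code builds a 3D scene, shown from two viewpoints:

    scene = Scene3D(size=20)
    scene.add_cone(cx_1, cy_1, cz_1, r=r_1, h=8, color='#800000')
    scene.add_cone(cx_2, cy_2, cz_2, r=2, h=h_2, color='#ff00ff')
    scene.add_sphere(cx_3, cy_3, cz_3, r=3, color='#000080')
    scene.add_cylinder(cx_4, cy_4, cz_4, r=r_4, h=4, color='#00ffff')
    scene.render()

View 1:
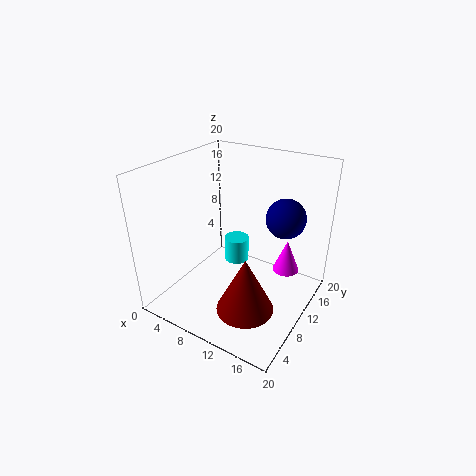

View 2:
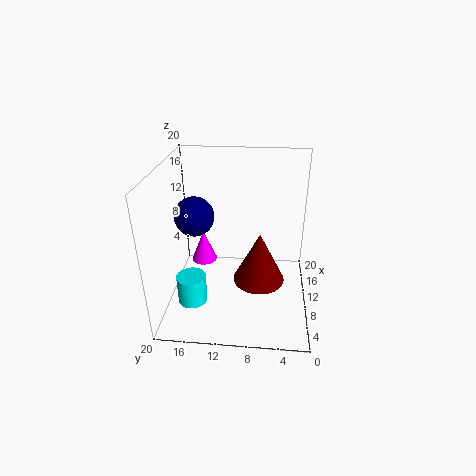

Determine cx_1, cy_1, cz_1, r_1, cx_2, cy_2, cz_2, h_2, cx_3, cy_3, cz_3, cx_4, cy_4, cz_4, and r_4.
cx_1 = 13; cy_1 = 7; cz_1 = 1; r_1 = 4; cx_2 = 15; cy_2 = 16; cz_2 = 3; h_2 = 5; cx_3 = 14; cy_3 = 17; cz_3 = 11; cx_4 = 6; cy_4 = 16; cz_4 = 2; r_4 = 2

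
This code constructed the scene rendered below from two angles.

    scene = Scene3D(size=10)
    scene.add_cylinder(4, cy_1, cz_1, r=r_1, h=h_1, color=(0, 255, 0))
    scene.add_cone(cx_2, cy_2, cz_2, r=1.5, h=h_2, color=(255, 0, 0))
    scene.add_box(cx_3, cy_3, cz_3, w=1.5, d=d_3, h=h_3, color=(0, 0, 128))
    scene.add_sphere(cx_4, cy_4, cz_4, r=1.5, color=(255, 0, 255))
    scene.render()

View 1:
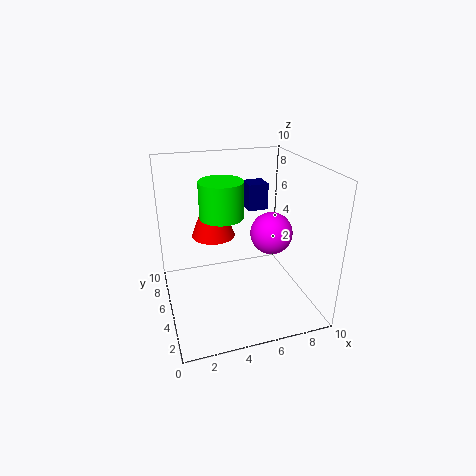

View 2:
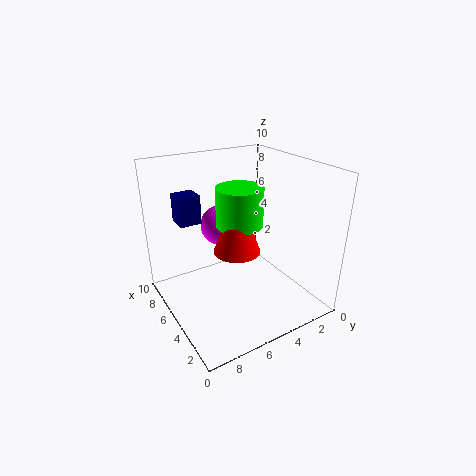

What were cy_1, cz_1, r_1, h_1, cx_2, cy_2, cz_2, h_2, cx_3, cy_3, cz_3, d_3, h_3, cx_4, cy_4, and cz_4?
cy_1 = 5.5
cz_1 = 6.5
r_1 = 1.5
h_1 = 2.5
cx_2 = 3.5
cy_2 = 6
cz_2 = 5
h_2 = 4
cx_3 = 6.5
cy_3 = 7
cz_3 = 6
d_3 = 1.5
h_3 = 2
cx_4 = 7.5
cy_4 = 5
cz_4 = 5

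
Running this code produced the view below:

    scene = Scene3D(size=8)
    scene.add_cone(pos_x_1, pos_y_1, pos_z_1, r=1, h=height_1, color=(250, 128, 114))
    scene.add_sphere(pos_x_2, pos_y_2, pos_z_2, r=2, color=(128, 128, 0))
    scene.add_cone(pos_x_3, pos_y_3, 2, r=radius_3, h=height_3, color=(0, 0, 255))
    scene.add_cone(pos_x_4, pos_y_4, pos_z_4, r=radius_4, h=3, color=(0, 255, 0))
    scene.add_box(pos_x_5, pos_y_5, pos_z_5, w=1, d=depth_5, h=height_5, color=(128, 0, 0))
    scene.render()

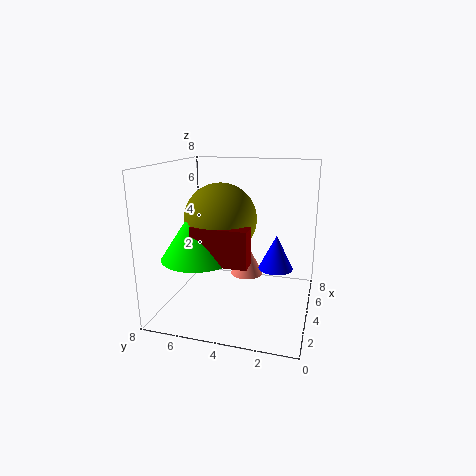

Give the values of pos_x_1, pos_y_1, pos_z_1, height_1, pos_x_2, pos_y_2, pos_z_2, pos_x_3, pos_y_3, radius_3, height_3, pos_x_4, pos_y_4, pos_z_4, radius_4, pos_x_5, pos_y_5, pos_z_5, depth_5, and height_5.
pos_x_1 = 6
pos_y_1 = 4
pos_z_1 = 1
height_1 = 2
pos_x_2 = 4
pos_y_2 = 5
pos_z_2 = 5
pos_x_3 = 5
pos_y_3 = 2
radius_3 = 1
height_3 = 2
pos_x_4 = 3
pos_y_4 = 6
pos_z_4 = 3
radius_4 = 2
pos_x_5 = 2
pos_y_5 = 3
pos_z_5 = 3
depth_5 = 3
height_5 = 2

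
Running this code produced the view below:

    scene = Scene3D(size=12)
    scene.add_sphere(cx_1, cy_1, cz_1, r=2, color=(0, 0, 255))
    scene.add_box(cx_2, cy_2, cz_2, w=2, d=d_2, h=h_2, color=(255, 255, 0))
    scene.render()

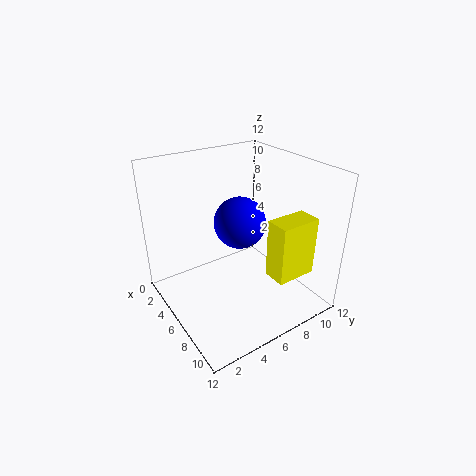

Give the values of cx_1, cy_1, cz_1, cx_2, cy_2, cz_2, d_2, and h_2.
cx_1 = 7; cy_1 = 5.5; cz_1 = 8; cx_2 = 8; cy_2 = 7.5; cz_2 = 3; d_2 = 3.5; h_2 = 5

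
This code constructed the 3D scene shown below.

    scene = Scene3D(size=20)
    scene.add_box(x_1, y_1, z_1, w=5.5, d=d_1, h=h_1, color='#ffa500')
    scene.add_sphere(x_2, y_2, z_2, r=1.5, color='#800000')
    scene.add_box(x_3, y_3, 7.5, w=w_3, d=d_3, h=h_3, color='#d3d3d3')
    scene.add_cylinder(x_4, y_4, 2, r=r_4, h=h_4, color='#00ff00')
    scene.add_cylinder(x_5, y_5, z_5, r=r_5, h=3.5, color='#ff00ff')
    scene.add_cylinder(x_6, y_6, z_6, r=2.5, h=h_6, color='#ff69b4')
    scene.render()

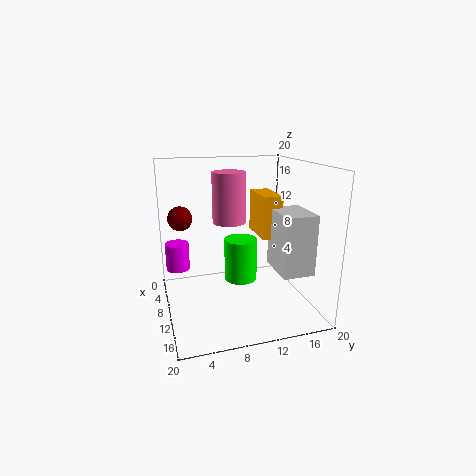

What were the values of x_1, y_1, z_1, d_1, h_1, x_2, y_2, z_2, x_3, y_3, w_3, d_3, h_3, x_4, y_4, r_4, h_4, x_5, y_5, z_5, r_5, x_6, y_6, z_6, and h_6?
x_1 = 9
y_1 = 12
z_1 = 11
d_1 = 2.5
h_1 = 5.5
x_2 = 12
y_2 = 2
z_2 = 14
x_3 = 13.5
y_3 = 13
w_3 = 5.5
d_3 = 4
h_3 = 7.5
x_4 = 6.5
y_4 = 11.5
r_4 = 2.5
h_4 = 6.5
x_5 = 11
y_5 = 1.5
z_5 = 7
r_5 = 1.5
x_6 = 5.5
y_6 = 10
z_6 = 11
h_6 = 7.5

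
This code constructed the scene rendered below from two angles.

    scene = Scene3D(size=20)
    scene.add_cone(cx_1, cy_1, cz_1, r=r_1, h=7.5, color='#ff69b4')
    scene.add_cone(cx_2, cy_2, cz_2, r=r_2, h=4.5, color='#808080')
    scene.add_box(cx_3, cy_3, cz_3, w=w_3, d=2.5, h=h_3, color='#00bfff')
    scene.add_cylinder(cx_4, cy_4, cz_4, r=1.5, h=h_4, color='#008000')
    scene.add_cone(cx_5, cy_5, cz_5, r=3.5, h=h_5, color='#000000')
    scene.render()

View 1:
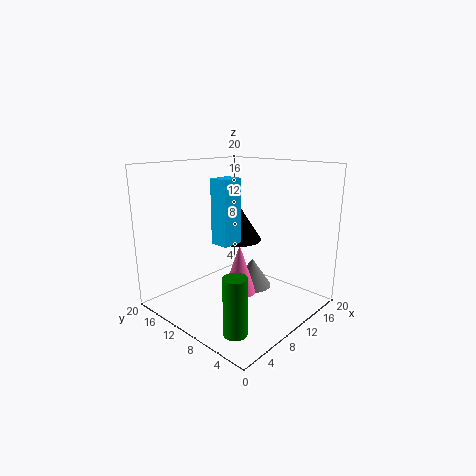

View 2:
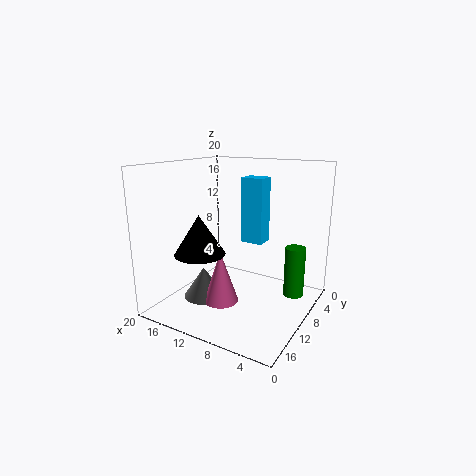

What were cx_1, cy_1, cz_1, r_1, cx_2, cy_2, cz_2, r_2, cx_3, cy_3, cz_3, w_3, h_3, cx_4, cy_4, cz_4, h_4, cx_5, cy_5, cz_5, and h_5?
cx_1 = 12, cy_1 = 11.5, cz_1 = 0.5, r_1 = 2.5, cx_2 = 15, cy_2 = 11.5, cz_2 = 0.5, r_2 = 3, cx_3 = 6, cy_3 = 8.5, cz_3 = 10, w_3 = 3, h_3 = 8.5, cx_4 = 3.5, cy_4 = 4.5, cz_4 = 0.5, h_4 = 7.5, cx_5 = 14, cy_5 = 13.5, cz_5 = 8, h_5 = 5.5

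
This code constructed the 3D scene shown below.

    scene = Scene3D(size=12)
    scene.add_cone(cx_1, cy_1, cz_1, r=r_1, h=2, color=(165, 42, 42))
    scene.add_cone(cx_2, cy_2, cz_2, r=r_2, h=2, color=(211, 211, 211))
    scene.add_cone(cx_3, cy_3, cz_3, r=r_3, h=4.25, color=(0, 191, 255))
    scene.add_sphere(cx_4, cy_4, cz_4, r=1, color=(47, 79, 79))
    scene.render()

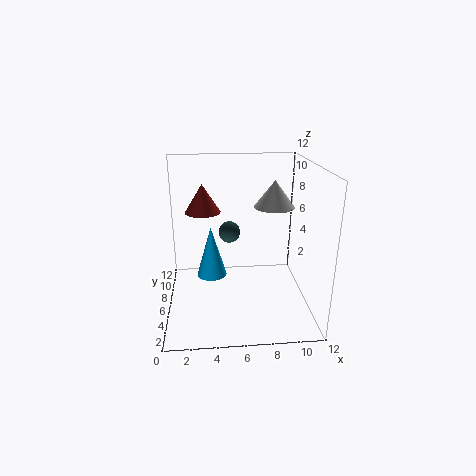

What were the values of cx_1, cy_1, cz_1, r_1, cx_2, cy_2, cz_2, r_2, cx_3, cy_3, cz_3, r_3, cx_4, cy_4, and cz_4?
cx_1 = 3.25
cy_1 = 3.25
cz_1 = 9.25
r_1 = 1.25
cx_2 = 8.5
cy_2 = 4
cz_2 = 9.25
r_2 = 1.5
cx_3 = 3.75
cy_3 = 6
cz_3 = 2.75
r_3 = 1.25
cx_4 = 5.5
cy_4 = 9.25
cz_4 = 5.25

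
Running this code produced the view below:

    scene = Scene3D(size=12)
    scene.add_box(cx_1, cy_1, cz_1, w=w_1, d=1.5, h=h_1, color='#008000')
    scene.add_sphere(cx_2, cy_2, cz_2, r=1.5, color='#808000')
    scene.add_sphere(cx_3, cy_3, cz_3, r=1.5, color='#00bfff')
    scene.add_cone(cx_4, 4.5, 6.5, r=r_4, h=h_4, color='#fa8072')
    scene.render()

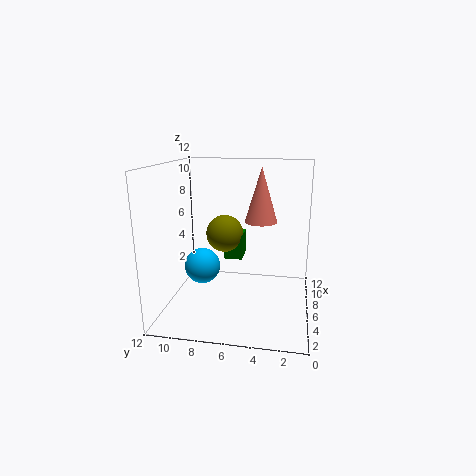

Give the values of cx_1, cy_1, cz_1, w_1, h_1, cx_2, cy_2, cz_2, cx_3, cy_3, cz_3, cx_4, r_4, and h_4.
cx_1 = 5, cy_1 = 5.5, cz_1 = 4.5, w_1 = 2, h_1 = 2, cx_2 = 5.5, cy_2 = 7, cz_2 = 6.5, cx_3 = 5.5, cy_3 = 9, cz_3 = 3.5, cx_4 = 9.5, r_4 = 1.5, h_4 = 5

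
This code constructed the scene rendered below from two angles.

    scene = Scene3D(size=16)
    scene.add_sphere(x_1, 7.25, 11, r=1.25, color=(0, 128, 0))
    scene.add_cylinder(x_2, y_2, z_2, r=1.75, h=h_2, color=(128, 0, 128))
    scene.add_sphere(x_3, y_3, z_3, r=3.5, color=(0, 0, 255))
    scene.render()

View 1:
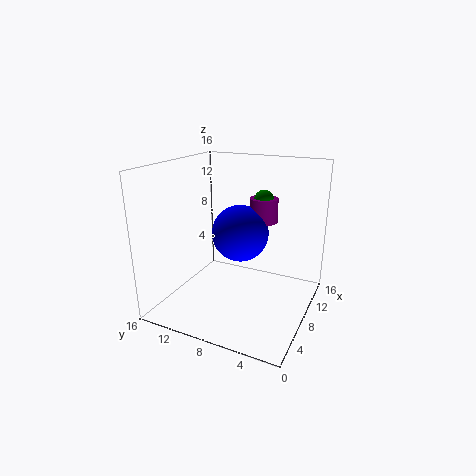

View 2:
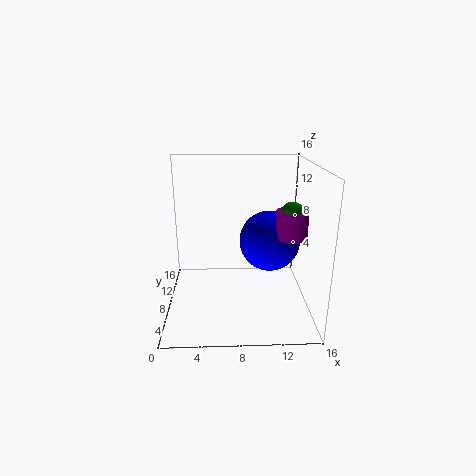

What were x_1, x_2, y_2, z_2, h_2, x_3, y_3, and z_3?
x_1 = 13.75, x_2 = 13.75, y_2 = 7.25, z_2 = 8.25, h_2 = 3, x_3 = 11.75, y_3 = 9.5, z_3 = 7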